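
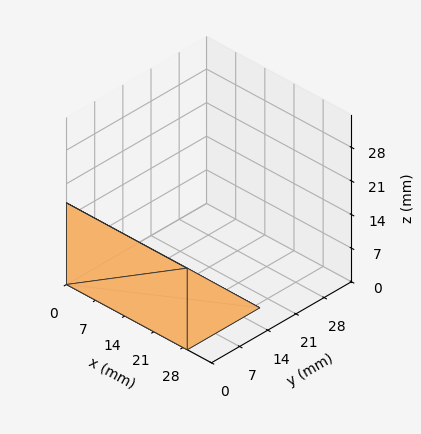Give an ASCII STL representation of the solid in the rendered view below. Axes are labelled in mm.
Reading the render: the shape is a wedge (ramp): 29 × 18 mm base, rising to 17 mm along the y=0 edge and sloping linearly to z=0 at y=18 (dimensions read to the nearest mm from the axis ticks). For the STL, each face is triangulated and given an outward normal.

solid part
  facet normal 0.0000 0.0000 -1.0000
    outer loop
      vertex 29.000 18.000 0.000
      vertex 29.000 0.000 0.000
      vertex 0.000 0.000 0.000
    endloop
  endfacet
  facet normal 0.0000 0.0000 -1.0000
    outer loop
      vertex 0.000 18.000 0.000
      vertex 29.000 18.000 0.000
      vertex 0.000 0.000 0.000
    endloop
  endfacet
  facet normal 0.0000 -1.0000 0.0000
    outer loop
      vertex 0.000 0.000 0.000
      vertex 29.000 0.000 0.000
      vertex 29.000 0.000 17.000
    endloop
  endfacet
  facet normal 0.0000 -1.0000 0.0000
    outer loop
      vertex 0.000 0.000 0.000
      vertex 29.000 0.000 17.000
      vertex 0.000 0.000 17.000
    endloop
  endfacet
  facet normal 0.0000 0.6866 0.7270
    outer loop
      vertex 0.000 0.000 17.000
      vertex 29.000 0.000 17.000
      vertex 29.000 18.000 0.000
    endloop
  endfacet
  facet normal 0.0000 0.6866 0.7270
    outer loop
      vertex 0.000 0.000 17.000
      vertex 29.000 18.000 0.000
      vertex 0.000 18.000 0.000
    endloop
  endfacet
  facet normal -1.0000 0.0000 0.0000
    outer loop
      vertex 0.000 0.000 17.000
      vertex 0.000 18.000 0.000
      vertex 0.000 0.000 0.000
    endloop
  endfacet
  facet normal 1.0000 0.0000 0.0000
    outer loop
      vertex 29.000 0.000 0.000
      vertex 29.000 18.000 0.000
      vertex 29.000 0.000 17.000
    endloop
  endfacet
endsolid part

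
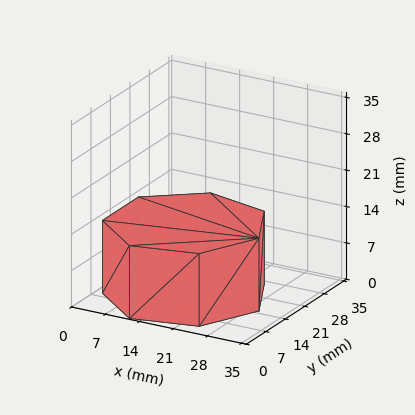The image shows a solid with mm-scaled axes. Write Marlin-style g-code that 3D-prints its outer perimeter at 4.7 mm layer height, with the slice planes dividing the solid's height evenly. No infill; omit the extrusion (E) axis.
Reading the render: the shape is a regular 7-sided prism (a cylinder approximated with 7 flat sides), circumscribed radius ≈ 15 mm, height ≈ 14 mm (dimensions read to the nearest mm from the axis ticks). For the g-code, the solid's height is divided into equal slices at the stated Δz and each level perimeter traced with G1 moves after a G0 lift.

; perimeter-only toolpath
G21 ; units = mm
G90 ; absolute positioning
G28 ; home
; layer 1
G0 Z4.7
G0 X30.0 Y15.0
G1 X24.4 Y26.7
G1 X11.7 Y29.6
G1 X1.5 Y21.5
G1 X1.5 Y8.5
G1 X11.7 Y0.4
G1 X24.4 Y3.3
G1 X30.0 Y15.0
; layer 2
G0 Z9.3
G0 X30.0 Y15.0
G1 X24.4 Y26.7
G1 X11.7 Y29.6
G1 X1.5 Y21.5
G1 X1.5 Y8.5
G1 X11.7 Y0.4
G1 X24.4 Y3.3
G1 X30.0 Y15.0
; layer 3
G0 Z14.0
G0 X30.0 Y15.0
G1 X24.4 Y26.7
G1 X11.7 Y29.6
G1 X1.5 Y21.5
G1 X1.5 Y8.5
G1 X11.7 Y0.4
G1 X24.4 Y3.3
G1 X30.0 Y15.0
M2 ; end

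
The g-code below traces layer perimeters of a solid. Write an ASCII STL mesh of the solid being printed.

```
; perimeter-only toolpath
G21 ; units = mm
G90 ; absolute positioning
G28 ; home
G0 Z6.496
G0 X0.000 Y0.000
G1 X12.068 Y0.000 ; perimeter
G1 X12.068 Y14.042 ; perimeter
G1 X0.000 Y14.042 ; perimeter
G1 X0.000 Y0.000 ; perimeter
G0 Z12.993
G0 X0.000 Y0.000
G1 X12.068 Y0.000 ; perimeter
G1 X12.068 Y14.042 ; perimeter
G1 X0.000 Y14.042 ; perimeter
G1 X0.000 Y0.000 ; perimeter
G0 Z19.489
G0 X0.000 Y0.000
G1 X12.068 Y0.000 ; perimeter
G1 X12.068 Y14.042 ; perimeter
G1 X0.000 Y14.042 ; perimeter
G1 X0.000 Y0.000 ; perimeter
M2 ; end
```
solid part
  facet normal 0.0000 0.0000 -1.0000
    outer loop
      vertex 12.068 14.042 0.000
      vertex 12.068 0.000 0.000
      vertex 0.000 0.000 0.000
    endloop
  endfacet
  facet normal 0.0000 0.0000 -1.0000
    outer loop
      vertex 0.000 14.042 0.000
      vertex 12.068 14.042 0.000
      vertex 0.000 0.000 0.000
    endloop
  endfacet
  facet normal 0.0000 0.0000 1.0000
    outer loop
      vertex 0.000 0.000 19.489
      vertex 12.068 0.000 19.489
      vertex 12.068 14.042 19.489
    endloop
  endfacet
  facet normal 0.0000 0.0000 1.0000
    outer loop
      vertex 0.000 0.000 19.489
      vertex 12.068 14.042 19.489
      vertex 0.000 14.042 19.489
    endloop
  endfacet
  facet normal 0.0000 -1.0000 0.0000
    outer loop
      vertex 0.000 0.000 0.000
      vertex 12.068 0.000 0.000
      vertex 12.068 0.000 19.489
    endloop
  endfacet
  facet normal 0.0000 -1.0000 0.0000
    outer loop
      vertex 0.000 0.000 0.000
      vertex 12.068 0.000 19.489
      vertex 0.000 0.000 19.489
    endloop
  endfacet
  facet normal 0.0000 1.0000 0.0000
    outer loop
      vertex 12.068 14.042 19.489
      vertex 12.068 14.042 0.000
      vertex 0.000 14.042 0.000
    endloop
  endfacet
  facet normal 0.0000 1.0000 0.0000
    outer loop
      vertex 0.000 14.042 19.489
      vertex 12.068 14.042 19.489
      vertex 0.000 14.042 0.000
    endloop
  endfacet
  facet normal -1.0000 0.0000 0.0000
    outer loop
      vertex 0.000 14.042 19.489
      vertex 0.000 14.042 0.000
      vertex 0.000 0.000 0.000
    endloop
  endfacet
  facet normal -1.0000 0.0000 0.0000
    outer loop
      vertex 0.000 0.000 19.489
      vertex 0.000 14.042 19.489
      vertex 0.000 0.000 0.000
    endloop
  endfacet
  facet normal 1.0000 0.0000 0.0000
    outer loop
      vertex 12.068 0.000 0.000
      vertex 12.068 14.042 0.000
      vertex 12.068 14.042 19.489
    endloop
  endfacet
  facet normal 1.0000 0.0000 0.0000
    outer loop
      vertex 12.068 0.000 0.000
      vertex 12.068 14.042 19.489
      vertex 12.068 0.000 19.489
    endloop
  endfacet
endsolid part

The G0 Z moves step by Δz≈6.496 mm. Every layer's G1 loop is the same polygon, so the solid is a straight extrusion of it from z=0 to z≈19.5. Closing with flat bottom and top caps and triangulating gives 12 facets — a rectangular box, roughly 12.1 × 14 mm footprint and 19.5 mm tall.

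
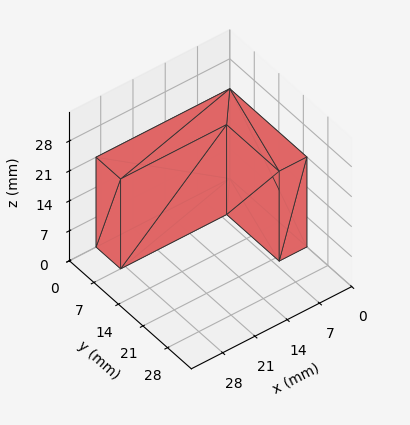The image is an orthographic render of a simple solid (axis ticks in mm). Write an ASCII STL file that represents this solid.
Reading the render: the shape is an L-shaped prism: outer 29 × 22 mm, arm thicknesses ≈ 7 mm (horizontal) and 6 mm (vertical), extruded 21 mm in z (dimensions read to the nearest mm from the axis ticks). For the STL, each face is triangulated and given an outward normal.

solid part
  facet normal 0.0000 0.0000 -1.0000
    outer loop
      vertex 29.0 7.0 0.0
      vertex 29.0 0.0 0.0
      vertex 0.0 0.0 0.0
    endloop
  endfacet
  facet normal 0.0000 0.0000 -1.0000
    outer loop
      vertex 6.0 7.0 0.0
      vertex 29.0 7.0 0.0
      vertex 0.0 0.0 0.0
    endloop
  endfacet
  facet normal 0.0000 0.0000 -1.0000
    outer loop
      vertex 6.0 22.0 0.0
      vertex 6.0 7.0 0.0
      vertex 0.0 0.0 0.0
    endloop
  endfacet
  facet normal 0.0000 0.0000 -1.0000
    outer loop
      vertex 0.0 22.0 0.0
      vertex 6.0 22.0 0.0
      vertex 0.0 0.0 0.0
    endloop
  endfacet
  facet normal 0.0000 0.0000 1.0000
    outer loop
      vertex 0.0 0.0 21.0
      vertex 29.0 0.0 21.0
      vertex 29.0 7.0 21.0
    endloop
  endfacet
  facet normal 0.0000 0.0000 1.0000
    outer loop
      vertex 0.0 0.0 21.0
      vertex 29.0 7.0 21.0
      vertex 6.0 7.0 21.0
    endloop
  endfacet
  facet normal 0.0000 0.0000 1.0000
    outer loop
      vertex 0.0 0.0 21.0
      vertex 6.0 7.0 21.0
      vertex 6.0 22.0 21.0
    endloop
  endfacet
  facet normal 0.0000 0.0000 1.0000
    outer loop
      vertex 0.0 0.0 21.0
      vertex 6.0 22.0 21.0
      vertex 0.0 22.0 21.0
    endloop
  endfacet
  facet normal 0.0000 -1.0000 0.0000
    outer loop
      vertex 0.0 0.0 0.0
      vertex 29.0 0.0 0.0
      vertex 29.0 0.0 21.0
    endloop
  endfacet
  facet normal 0.0000 -1.0000 0.0000
    outer loop
      vertex 0.0 0.0 0.0
      vertex 29.0 0.0 21.0
      vertex 0.0 0.0 21.0
    endloop
  endfacet
  facet normal 1.0000 0.0000 0.0000
    outer loop
      vertex 29.0 0.0 0.0
      vertex 29.0 7.0 0.0
      vertex 29.0 7.0 21.0
    endloop
  endfacet
  facet normal 1.0000 0.0000 0.0000
    outer loop
      vertex 29.0 0.0 0.0
      vertex 29.0 7.0 21.0
      vertex 29.0 0.0 21.0
    endloop
  endfacet
  facet normal 0.0000 1.0000 0.0000
    outer loop
      vertex 29.0 7.0 0.0
      vertex 6.0 7.0 0.0
      vertex 6.0 7.0 21.0
    endloop
  endfacet
  facet normal 0.0000 1.0000 0.0000
    outer loop
      vertex 29.0 7.0 0.0
      vertex 6.0 7.0 21.0
      vertex 29.0 7.0 21.0
    endloop
  endfacet
  facet normal 1.0000 0.0000 0.0000
    outer loop
      vertex 6.0 7.0 0.0
      vertex 6.0 22.0 0.0
      vertex 6.0 22.0 21.0
    endloop
  endfacet
  facet normal 1.0000 0.0000 0.0000
    outer loop
      vertex 6.0 7.0 0.0
      vertex 6.0 22.0 21.0
      vertex 6.0 7.0 21.0
    endloop
  endfacet
  facet normal 0.0000 1.0000 0.0000
    outer loop
      vertex 6.0 22.0 0.0
      vertex 0.0 22.0 0.0
      vertex 0.0 22.0 21.0
    endloop
  endfacet
  facet normal 0.0000 1.0000 0.0000
    outer loop
      vertex 6.0 22.0 0.0
      vertex 0.0 22.0 21.0
      vertex 6.0 22.0 21.0
    endloop
  endfacet
  facet normal -1.0000 0.0000 0.0000
    outer loop
      vertex 0.0 22.0 0.0
      vertex 0.0 0.0 0.0
      vertex 0.0 0.0 21.0
    endloop
  endfacet
  facet normal -1.0000 0.0000 0.0000
    outer loop
      vertex 0.0 22.0 0.0
      vertex 0.0 0.0 21.0
      vertex 0.0 22.0 21.0
    endloop
  endfacet
endsolid part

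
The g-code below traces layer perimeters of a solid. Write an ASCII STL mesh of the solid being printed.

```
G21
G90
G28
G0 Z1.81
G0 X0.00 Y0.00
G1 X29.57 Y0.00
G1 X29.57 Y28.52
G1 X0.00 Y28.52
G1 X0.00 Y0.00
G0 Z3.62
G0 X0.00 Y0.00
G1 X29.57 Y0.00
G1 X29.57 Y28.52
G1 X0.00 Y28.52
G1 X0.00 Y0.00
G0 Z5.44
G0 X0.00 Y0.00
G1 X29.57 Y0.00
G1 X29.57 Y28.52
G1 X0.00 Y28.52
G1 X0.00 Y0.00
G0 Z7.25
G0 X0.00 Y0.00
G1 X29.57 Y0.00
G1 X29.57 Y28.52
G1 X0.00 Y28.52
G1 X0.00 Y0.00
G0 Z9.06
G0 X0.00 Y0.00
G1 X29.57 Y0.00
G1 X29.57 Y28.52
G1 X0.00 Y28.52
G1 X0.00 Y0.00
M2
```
solid part
  facet normal 0.0000 0.0000 -1.0000
    outer loop
      vertex 29.57 28.52 0.00
      vertex 29.57 0.00 0.00
      vertex 0.00 0.00 0.00
    endloop
  endfacet
  facet normal 0.0000 0.0000 -1.0000
    outer loop
      vertex 0.00 28.52 0.00
      vertex 29.57 28.52 0.00
      vertex 0.00 0.00 0.00
    endloop
  endfacet
  facet normal 0.0000 0.0000 1.0000
    outer loop
      vertex 0.00 0.00 9.06
      vertex 29.57 0.00 9.06
      vertex 29.57 28.52 9.06
    endloop
  endfacet
  facet normal 0.0000 0.0000 1.0000
    outer loop
      vertex 0.00 0.00 9.06
      vertex 29.57 28.52 9.06
      vertex 0.00 28.52 9.06
    endloop
  endfacet
  facet normal 0.0000 -1.0000 0.0000
    outer loop
      vertex 0.00 0.00 0.00
      vertex 29.57 0.00 0.00
      vertex 29.57 0.00 9.06
    endloop
  endfacet
  facet normal 0.0000 -1.0000 0.0000
    outer loop
      vertex 0.00 0.00 0.00
      vertex 29.57 0.00 9.06
      vertex 0.00 0.00 9.06
    endloop
  endfacet
  facet normal 0.0000 1.0000 0.0000
    outer loop
      vertex 29.57 28.52 9.06
      vertex 29.57 28.52 0.00
      vertex 0.00 28.52 0.00
    endloop
  endfacet
  facet normal 0.0000 1.0000 0.0000
    outer loop
      vertex 0.00 28.52 9.06
      vertex 29.57 28.52 9.06
      vertex 0.00 28.52 0.00
    endloop
  endfacet
  facet normal -1.0000 0.0000 0.0000
    outer loop
      vertex 0.00 28.52 9.06
      vertex 0.00 28.52 0.00
      vertex 0.00 0.00 0.00
    endloop
  endfacet
  facet normal -1.0000 0.0000 0.0000
    outer loop
      vertex 0.00 0.00 9.06
      vertex 0.00 28.52 9.06
      vertex 0.00 0.00 0.00
    endloop
  endfacet
  facet normal 1.0000 0.0000 0.0000
    outer loop
      vertex 29.57 0.00 0.00
      vertex 29.57 28.52 0.00
      vertex 29.57 28.52 9.06
    endloop
  endfacet
  facet normal 1.0000 0.0000 0.0000
    outer loop
      vertex 29.57 0.00 0.00
      vertex 29.57 28.52 9.06
      vertex 29.57 0.00 9.06
    endloop
  endfacet
endsolid part

The G0 Z moves step by Δz≈1.81 mm. Every layer's G1 loop is the same polygon, so the solid is a straight extrusion of it from z=0 to z≈9.06. Closing with flat bottom and top caps and triangulating gives 12 facets — a rectangular box, roughly 29.6 × 28.5 mm footprint and 9.06 mm tall.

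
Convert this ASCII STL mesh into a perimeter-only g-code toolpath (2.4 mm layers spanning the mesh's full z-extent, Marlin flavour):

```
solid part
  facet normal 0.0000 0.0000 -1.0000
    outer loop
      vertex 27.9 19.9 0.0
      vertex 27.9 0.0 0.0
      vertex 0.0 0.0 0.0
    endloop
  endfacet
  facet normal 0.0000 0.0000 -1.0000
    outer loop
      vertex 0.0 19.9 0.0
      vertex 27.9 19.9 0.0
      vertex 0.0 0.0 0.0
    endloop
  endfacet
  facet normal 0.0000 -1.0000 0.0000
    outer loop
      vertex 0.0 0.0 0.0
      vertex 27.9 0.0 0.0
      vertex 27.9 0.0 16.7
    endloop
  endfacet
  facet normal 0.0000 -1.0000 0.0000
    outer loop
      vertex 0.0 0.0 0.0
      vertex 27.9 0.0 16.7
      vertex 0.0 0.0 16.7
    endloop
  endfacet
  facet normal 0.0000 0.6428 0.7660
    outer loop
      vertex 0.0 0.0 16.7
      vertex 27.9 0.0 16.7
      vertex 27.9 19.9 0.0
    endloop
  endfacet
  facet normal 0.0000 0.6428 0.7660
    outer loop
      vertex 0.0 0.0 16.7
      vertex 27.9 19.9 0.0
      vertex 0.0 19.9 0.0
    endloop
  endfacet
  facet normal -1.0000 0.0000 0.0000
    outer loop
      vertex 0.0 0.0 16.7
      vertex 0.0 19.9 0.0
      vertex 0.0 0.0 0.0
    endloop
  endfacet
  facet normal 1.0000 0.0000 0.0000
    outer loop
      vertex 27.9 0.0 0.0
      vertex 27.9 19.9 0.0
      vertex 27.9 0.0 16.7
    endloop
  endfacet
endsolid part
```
; perimeter-only toolpath
G21 ; units = mm
G90 ; absolute positioning
G28 ; home
; layer 1
G0 Z2.4
G0 X0.0 Y0.0
G1 X27.9 Y0.0
G1 X27.9 Y17.1
G1 X0.0 Y17.1
G1 X0.0 Y0.0
; layer 2
G0 Z4.8
G0 X0.0 Y0.0
G1 X27.9 Y0.0
G1 X27.9 Y14.2
G1 X0.0 Y14.2
G1 X0.0 Y0.0
; layer 3
G0 Z7.2
G0 X0.0 Y0.0
G1 X27.9 Y0.0
G1 X27.9 Y11.4
G1 X0.0 Y11.4
G1 X0.0 Y0.0
; layer 4
G0 Z9.5
G0 X0.0 Y0.0
G1 X27.9 Y0.0
G1 X27.9 Y8.5
G1 X0.0 Y8.5
G1 X0.0 Y0.0
; layer 5
G0 Z11.9
G0 X0.0 Y0.0
G1 X27.9 Y0.0
G1 X27.9 Y5.7
G1 X0.0 Y5.7
G1 X0.0 Y0.0
; layer 6
G0 Z14.3
G0 X0.0 Y0.0
G1 X27.9 Y0.0
G1 X27.9 Y2.8
G1 X0.0 Y2.8
G1 X0.0 Y0.0
M2 ; end

The solid is a wedge (ramp): 27.9 × 19.9 mm base, rising to 16.7 mm along the y=0 edge and sloping linearly to z=0 at y=19.9. Slicing at Δz = 2.4 mm — 7 equal slices spanning the solid's height, so layer i sits at z = i·h/7 — gives 6 non-empty perimeters. Each is a 4-segment closed polygon; G0 lifts to the layer z and rapids to the start vertex, then G1 traces the edges. The cross-section shrinks linearly with z (the slice at the apex is degenerate and omitted).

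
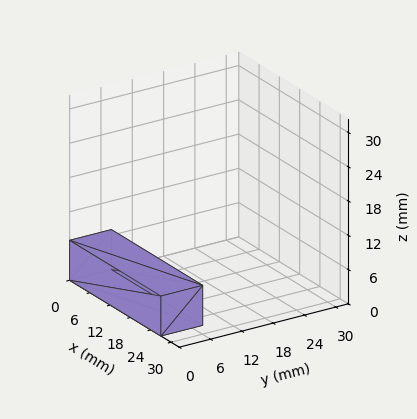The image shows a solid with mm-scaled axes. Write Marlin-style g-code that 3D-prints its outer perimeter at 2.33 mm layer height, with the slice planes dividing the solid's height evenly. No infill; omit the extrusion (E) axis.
Reading the render: the shape is a rectangular box, roughly 27 × 8 mm footprint and 7 mm tall (dimensions read to the nearest mm from the axis ticks). For the g-code, the solid's height is divided into equal slices at the stated Δz and each level perimeter traced with G1 moves after a G0 lift.

; perimeter-only toolpath
G21 ; units = mm
G90 ; absolute positioning
G28 ; home
; layer 1
G0 Z2.33
G0 X0.00 Y0.00
G1 X27.00 Y0.00
G1 X27.00 Y8.00
G1 X0.00 Y8.00
G1 X0.00 Y0.00
; layer 2
G0 Z4.67
G0 X0.00 Y0.00
G1 X27.00 Y0.00
G1 X27.00 Y8.00
G1 X0.00 Y8.00
G1 X0.00 Y0.00
; layer 3
G0 Z7.00
G0 X0.00 Y0.00
G1 X27.00 Y0.00
G1 X27.00 Y8.00
G1 X0.00 Y8.00
G1 X0.00 Y0.00
M2 ; end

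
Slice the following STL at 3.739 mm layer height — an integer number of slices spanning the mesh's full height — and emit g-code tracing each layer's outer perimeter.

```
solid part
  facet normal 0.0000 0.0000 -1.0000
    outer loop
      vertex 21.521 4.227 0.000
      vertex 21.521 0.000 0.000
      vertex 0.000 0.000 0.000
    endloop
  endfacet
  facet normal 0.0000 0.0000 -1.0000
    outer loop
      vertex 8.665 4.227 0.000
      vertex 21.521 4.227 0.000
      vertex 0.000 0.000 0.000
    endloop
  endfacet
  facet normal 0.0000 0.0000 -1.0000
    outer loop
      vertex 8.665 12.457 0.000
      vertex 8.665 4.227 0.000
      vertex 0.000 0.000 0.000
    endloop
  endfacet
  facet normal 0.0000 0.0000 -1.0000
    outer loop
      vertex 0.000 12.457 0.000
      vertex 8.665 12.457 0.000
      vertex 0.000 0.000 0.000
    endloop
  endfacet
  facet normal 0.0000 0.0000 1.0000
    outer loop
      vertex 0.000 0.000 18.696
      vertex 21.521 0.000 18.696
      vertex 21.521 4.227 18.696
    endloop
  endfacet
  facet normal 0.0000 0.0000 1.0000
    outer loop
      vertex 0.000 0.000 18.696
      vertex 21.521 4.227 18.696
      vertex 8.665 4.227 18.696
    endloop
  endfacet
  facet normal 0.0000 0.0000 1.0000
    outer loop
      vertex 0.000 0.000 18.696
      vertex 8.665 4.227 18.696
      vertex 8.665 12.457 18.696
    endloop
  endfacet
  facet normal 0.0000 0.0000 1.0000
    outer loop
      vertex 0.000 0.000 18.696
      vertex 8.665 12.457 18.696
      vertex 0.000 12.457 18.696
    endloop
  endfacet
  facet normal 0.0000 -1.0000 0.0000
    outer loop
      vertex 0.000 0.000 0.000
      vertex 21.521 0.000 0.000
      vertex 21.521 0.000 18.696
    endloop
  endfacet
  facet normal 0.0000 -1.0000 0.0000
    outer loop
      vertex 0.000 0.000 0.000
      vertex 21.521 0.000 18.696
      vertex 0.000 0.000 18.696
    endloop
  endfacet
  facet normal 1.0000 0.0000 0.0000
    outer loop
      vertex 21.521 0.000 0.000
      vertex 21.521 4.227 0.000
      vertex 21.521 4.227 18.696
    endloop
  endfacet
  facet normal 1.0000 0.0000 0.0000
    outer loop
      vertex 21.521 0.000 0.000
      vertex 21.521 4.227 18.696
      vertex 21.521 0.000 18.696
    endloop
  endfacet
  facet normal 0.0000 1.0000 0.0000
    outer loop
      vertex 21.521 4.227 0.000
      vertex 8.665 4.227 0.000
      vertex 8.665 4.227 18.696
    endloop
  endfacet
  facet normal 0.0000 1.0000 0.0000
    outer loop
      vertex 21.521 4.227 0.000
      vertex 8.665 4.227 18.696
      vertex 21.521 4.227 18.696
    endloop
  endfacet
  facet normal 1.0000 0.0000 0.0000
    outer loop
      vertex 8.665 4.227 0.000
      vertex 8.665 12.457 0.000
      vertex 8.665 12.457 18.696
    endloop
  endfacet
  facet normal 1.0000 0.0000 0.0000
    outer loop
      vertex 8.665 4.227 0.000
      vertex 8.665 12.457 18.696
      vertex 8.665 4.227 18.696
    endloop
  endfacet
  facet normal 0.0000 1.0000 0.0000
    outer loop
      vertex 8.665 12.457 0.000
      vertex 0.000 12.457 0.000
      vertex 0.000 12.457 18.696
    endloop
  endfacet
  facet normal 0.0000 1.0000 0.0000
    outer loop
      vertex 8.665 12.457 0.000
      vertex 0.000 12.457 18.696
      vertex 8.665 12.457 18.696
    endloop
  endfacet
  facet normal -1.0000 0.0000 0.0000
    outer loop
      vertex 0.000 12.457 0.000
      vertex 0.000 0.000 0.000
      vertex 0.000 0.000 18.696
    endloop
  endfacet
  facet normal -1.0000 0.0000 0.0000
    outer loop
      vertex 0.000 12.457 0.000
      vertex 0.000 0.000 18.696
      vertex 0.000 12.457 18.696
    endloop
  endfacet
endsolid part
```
; perimeter-only toolpath
G21 ; units = mm
G90 ; absolute positioning
G28 ; home
; layer 1
G0 Z3.739
G0 X0.000 Y0.000
G1 X21.521 Y0.000
G1 X21.521 Y4.227
G1 X8.665 Y4.227
G1 X8.665 Y12.457
G1 X0.000 Y12.457
G1 X0.000 Y0.000
; layer 2
G0 Z7.478
G0 X0.000 Y0.000
G1 X21.521 Y0.000
G1 X21.521 Y4.227
G1 X8.665 Y4.227
G1 X8.665 Y12.457
G1 X0.000 Y12.457
G1 X0.000 Y0.000
; layer 3
G0 Z11.218
G0 X0.000 Y0.000
G1 X21.521 Y0.000
G1 X21.521 Y4.227
G1 X8.665 Y4.227
G1 X8.665 Y12.457
G1 X0.000 Y12.457
G1 X0.000 Y0.000
; layer 4
G0 Z14.957
G0 X0.000 Y0.000
G1 X21.521 Y0.000
G1 X21.521 Y4.227
G1 X8.665 Y4.227
G1 X8.665 Y12.457
G1 X0.000 Y12.457
G1 X0.000 Y0.000
; layer 5
G0 Z18.696
G0 X0.000 Y0.000
G1 X21.521 Y0.000
G1 X21.521 Y4.227
G1 X8.665 Y4.227
G1 X8.665 Y12.457
G1 X0.000 Y12.457
G1 X0.000 Y0.000
M2 ; end

The solid is an L-shaped prism: outer 21.5 × 12.5 mm, arm thicknesses ≈ 4.23 mm (horizontal) and 8.66 mm (vertical), extruded 18.7 mm in z. Slicing at Δz = 3.739 mm — 5 equal slices spanning the solid's height, so layer i sits at z = i·h/5 — gives 5 non-empty perimeters. Each is a 6-segment closed polygon; G0 lifts to the layer z and rapids to the start vertex, then G1 traces the edges.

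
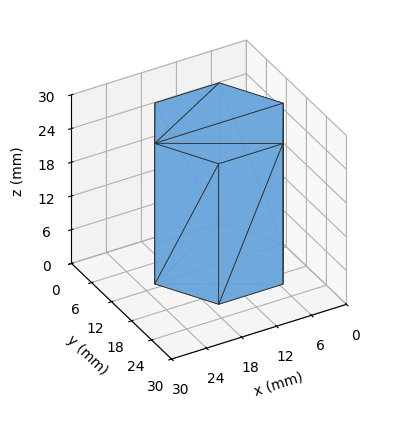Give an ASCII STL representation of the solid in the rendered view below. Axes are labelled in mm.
Reading the render: the shape is a regular 6-sided prism (a cylinder approximated with 6 flat sides), circumscribed radius ≈ 11 mm, height ≈ 25 mm (dimensions read to the nearest mm from the axis ticks). For the STL, each face is triangulated and given an outward normal.

solid part
  facet normal 0.0000 0.0000 -1.0000
    outer loop
      vertex 5.50 20.53 0.00
      vertex 16.50 20.53 0.00
      vertex 22.00 11.00 0.00
    endloop
  endfacet
  facet normal 0.0000 0.0000 -1.0000
    outer loop
      vertex 0.00 11.00 0.00
      vertex 5.50 20.53 0.00
      vertex 22.00 11.00 0.00
    endloop
  endfacet
  facet normal 0.0000 0.0000 -1.0000
    outer loop
      vertex 5.50 1.47 0.00
      vertex 0.00 11.00 0.00
      vertex 22.00 11.00 0.00
    endloop
  endfacet
  facet normal 0.0000 0.0000 -1.0000
    outer loop
      vertex 16.50 1.47 0.00
      vertex 5.50 1.47 0.00
      vertex 22.00 11.00 0.00
    endloop
  endfacet
  facet normal 0.0000 0.0000 1.0000
    outer loop
      vertex 22.00 11.00 25.00
      vertex 16.50 20.53 25.00
      vertex 5.50 20.53 25.00
    endloop
  endfacet
  facet normal 0.0000 0.0000 1.0000
    outer loop
      vertex 22.00 11.00 25.00
      vertex 5.50 20.53 25.00
      vertex 0.00 11.00 25.00
    endloop
  endfacet
  facet normal 0.0000 0.0000 1.0000
    outer loop
      vertex 22.00 11.00 25.00
      vertex 0.00 11.00 25.00
      vertex 5.50 1.47 25.00
    endloop
  endfacet
  facet normal 0.0000 0.0000 1.0000
    outer loop
      vertex 22.00 11.00 25.00
      vertex 5.50 1.47 25.00
      vertex 16.50 1.47 25.00
    endloop
  endfacet
  facet normal 0.8661 0.4999 0.0000
    outer loop
      vertex 22.00 11.00 0.00
      vertex 16.50 20.53 0.00
      vertex 16.50 20.53 25.00
    endloop
  endfacet
  facet normal 0.8661 0.4999 0.0000
    outer loop
      vertex 22.00 11.00 0.00
      vertex 16.50 20.53 25.00
      vertex 22.00 11.00 25.00
    endloop
  endfacet
  facet normal 0.0000 1.0000 0.0000
    outer loop
      vertex 16.50 20.53 0.00
      vertex 5.50 20.53 0.00
      vertex 5.50 20.53 25.00
    endloop
  endfacet
  facet normal 0.0000 1.0000 0.0000
    outer loop
      vertex 16.50 20.53 0.00
      vertex 5.50 20.53 25.00
      vertex 16.50 20.53 25.00
    endloop
  endfacet
  facet normal -0.8661 0.4999 0.0000
    outer loop
      vertex 5.50 20.53 0.00
      vertex 0.00 11.00 0.00
      vertex 0.00 11.00 25.00
    endloop
  endfacet
  facet normal -0.8661 0.4999 0.0000
    outer loop
      vertex 5.50 20.53 0.00
      vertex 0.00 11.00 25.00
      vertex 5.50 20.53 25.00
    endloop
  endfacet
  facet normal -0.8661 -0.4999 0.0000
    outer loop
      vertex 0.00 11.00 0.00
      vertex 5.50 1.47 0.00
      vertex 5.50 1.47 25.00
    endloop
  endfacet
  facet normal -0.8661 -0.4999 0.0000
    outer loop
      vertex 0.00 11.00 0.00
      vertex 5.50 1.47 25.00
      vertex 0.00 11.00 25.00
    endloop
  endfacet
  facet normal 0.0000 -1.0000 0.0000
    outer loop
      vertex 5.50 1.47 0.00
      vertex 16.50 1.47 0.00
      vertex 16.50 1.47 25.00
    endloop
  endfacet
  facet normal 0.0000 -1.0000 0.0000
    outer loop
      vertex 5.50 1.47 0.00
      vertex 16.50 1.47 25.00
      vertex 5.50 1.47 25.00
    endloop
  endfacet
  facet normal 0.8661 -0.4999 0.0000
    outer loop
      vertex 16.50 1.47 0.00
      vertex 22.00 11.00 0.00
      vertex 22.00 11.00 25.00
    endloop
  endfacet
  facet normal 0.8661 -0.4999 0.0000
    outer loop
      vertex 16.50 1.47 0.00
      vertex 22.00 11.00 25.00
      vertex 16.50 1.47 25.00
    endloop
  endfacet
endsolid part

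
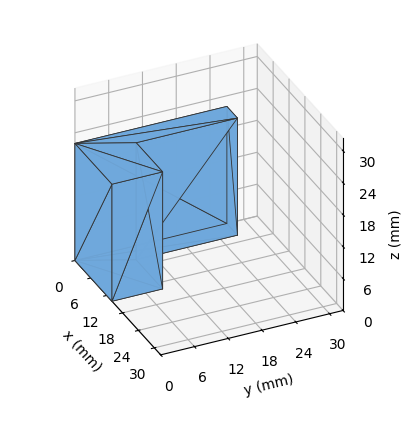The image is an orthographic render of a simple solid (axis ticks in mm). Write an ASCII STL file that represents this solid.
Reading the render: the shape is an L-shaped prism: outer 14 × 27 mm, arm thicknesses ≈ 9 mm (horizontal) and 4 mm (vertical), extruded 22 mm in z (dimensions read to the nearest mm from the axis ticks). For the STL, each face is triangulated and given an outward normal.

solid part
  facet normal 0.0000 0.0000 -1.0000
    outer loop
      vertex 14.0 9.0 0.0
      vertex 14.0 0.0 0.0
      vertex 0.0 0.0 0.0
    endloop
  endfacet
  facet normal 0.0000 0.0000 -1.0000
    outer loop
      vertex 4.0 9.0 0.0
      vertex 14.0 9.0 0.0
      vertex 0.0 0.0 0.0
    endloop
  endfacet
  facet normal 0.0000 0.0000 -1.0000
    outer loop
      vertex 4.0 27.0 0.0
      vertex 4.0 9.0 0.0
      vertex 0.0 0.0 0.0
    endloop
  endfacet
  facet normal 0.0000 0.0000 -1.0000
    outer loop
      vertex 0.0 27.0 0.0
      vertex 4.0 27.0 0.0
      vertex 0.0 0.0 0.0
    endloop
  endfacet
  facet normal 0.0000 0.0000 1.0000
    outer loop
      vertex 0.0 0.0 22.0
      vertex 14.0 0.0 22.0
      vertex 14.0 9.0 22.0
    endloop
  endfacet
  facet normal 0.0000 0.0000 1.0000
    outer loop
      vertex 0.0 0.0 22.0
      vertex 14.0 9.0 22.0
      vertex 4.0 9.0 22.0
    endloop
  endfacet
  facet normal 0.0000 0.0000 1.0000
    outer loop
      vertex 0.0 0.0 22.0
      vertex 4.0 9.0 22.0
      vertex 4.0 27.0 22.0
    endloop
  endfacet
  facet normal 0.0000 0.0000 1.0000
    outer loop
      vertex 0.0 0.0 22.0
      vertex 4.0 27.0 22.0
      vertex 0.0 27.0 22.0
    endloop
  endfacet
  facet normal 0.0000 -1.0000 0.0000
    outer loop
      vertex 0.0 0.0 0.0
      vertex 14.0 0.0 0.0
      vertex 14.0 0.0 22.0
    endloop
  endfacet
  facet normal 0.0000 -1.0000 0.0000
    outer loop
      vertex 0.0 0.0 0.0
      vertex 14.0 0.0 22.0
      vertex 0.0 0.0 22.0
    endloop
  endfacet
  facet normal 1.0000 0.0000 0.0000
    outer loop
      vertex 14.0 0.0 0.0
      vertex 14.0 9.0 0.0
      vertex 14.0 9.0 22.0
    endloop
  endfacet
  facet normal 1.0000 0.0000 0.0000
    outer loop
      vertex 14.0 0.0 0.0
      vertex 14.0 9.0 22.0
      vertex 14.0 0.0 22.0
    endloop
  endfacet
  facet normal 0.0000 1.0000 0.0000
    outer loop
      vertex 14.0 9.0 0.0
      vertex 4.0 9.0 0.0
      vertex 4.0 9.0 22.0
    endloop
  endfacet
  facet normal 0.0000 1.0000 0.0000
    outer loop
      vertex 14.0 9.0 0.0
      vertex 4.0 9.0 22.0
      vertex 14.0 9.0 22.0
    endloop
  endfacet
  facet normal 1.0000 0.0000 0.0000
    outer loop
      vertex 4.0 9.0 0.0
      vertex 4.0 27.0 0.0
      vertex 4.0 27.0 22.0
    endloop
  endfacet
  facet normal 1.0000 0.0000 0.0000
    outer loop
      vertex 4.0 9.0 0.0
      vertex 4.0 27.0 22.0
      vertex 4.0 9.0 22.0
    endloop
  endfacet
  facet normal 0.0000 1.0000 0.0000
    outer loop
      vertex 4.0 27.0 0.0
      vertex 0.0 27.0 0.0
      vertex 0.0 27.0 22.0
    endloop
  endfacet
  facet normal 0.0000 1.0000 0.0000
    outer loop
      vertex 4.0 27.0 0.0
      vertex 0.0 27.0 22.0
      vertex 4.0 27.0 22.0
    endloop
  endfacet
  facet normal -1.0000 0.0000 0.0000
    outer loop
      vertex 0.0 27.0 0.0
      vertex 0.0 0.0 0.0
      vertex 0.0 0.0 22.0
    endloop
  endfacet
  facet normal -1.0000 0.0000 0.0000
    outer loop
      vertex 0.0 27.0 0.0
      vertex 0.0 0.0 22.0
      vertex 0.0 27.0 22.0
    endloop
  endfacet
endsolid part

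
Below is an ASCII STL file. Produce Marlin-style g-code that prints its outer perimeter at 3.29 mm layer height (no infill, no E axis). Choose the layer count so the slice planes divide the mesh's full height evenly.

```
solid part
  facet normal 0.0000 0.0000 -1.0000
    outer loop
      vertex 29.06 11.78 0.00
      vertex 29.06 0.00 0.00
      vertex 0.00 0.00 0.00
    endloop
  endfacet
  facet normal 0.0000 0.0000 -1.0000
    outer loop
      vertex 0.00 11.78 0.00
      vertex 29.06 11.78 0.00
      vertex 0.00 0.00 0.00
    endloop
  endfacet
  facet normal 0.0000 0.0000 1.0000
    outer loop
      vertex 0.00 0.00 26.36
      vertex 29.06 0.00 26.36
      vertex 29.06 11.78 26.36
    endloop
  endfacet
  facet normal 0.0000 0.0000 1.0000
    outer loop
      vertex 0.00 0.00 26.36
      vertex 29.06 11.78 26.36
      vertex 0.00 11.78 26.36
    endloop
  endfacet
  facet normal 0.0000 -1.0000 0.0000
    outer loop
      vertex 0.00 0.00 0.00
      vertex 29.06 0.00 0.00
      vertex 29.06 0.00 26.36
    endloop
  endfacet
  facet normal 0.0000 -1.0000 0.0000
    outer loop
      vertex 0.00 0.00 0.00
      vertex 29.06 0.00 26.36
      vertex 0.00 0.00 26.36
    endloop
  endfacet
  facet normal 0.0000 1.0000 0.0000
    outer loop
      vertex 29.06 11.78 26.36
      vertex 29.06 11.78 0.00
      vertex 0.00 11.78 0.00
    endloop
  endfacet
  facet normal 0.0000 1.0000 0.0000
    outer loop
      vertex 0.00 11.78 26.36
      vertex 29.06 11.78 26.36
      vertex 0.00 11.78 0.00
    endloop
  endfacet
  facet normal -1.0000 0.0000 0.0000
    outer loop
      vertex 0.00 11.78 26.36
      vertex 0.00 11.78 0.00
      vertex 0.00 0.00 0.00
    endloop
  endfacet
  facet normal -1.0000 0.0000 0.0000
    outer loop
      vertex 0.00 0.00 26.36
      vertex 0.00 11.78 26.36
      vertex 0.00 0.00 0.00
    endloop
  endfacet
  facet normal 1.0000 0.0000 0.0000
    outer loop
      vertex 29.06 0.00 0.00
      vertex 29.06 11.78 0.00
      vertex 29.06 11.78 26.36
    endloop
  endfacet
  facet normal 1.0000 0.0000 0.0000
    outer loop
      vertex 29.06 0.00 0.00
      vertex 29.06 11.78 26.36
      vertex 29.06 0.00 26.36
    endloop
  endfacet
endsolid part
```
; perimeter-only toolpath
G21 ; units = mm
G90 ; absolute positioning
G28 ; home
; layer 1
G0 Z3.29
G0 X0.00 Y0.00
G1 X29.06 Y0.00
G1 X29.06 Y11.78
G1 X0.00 Y11.78
G1 X0.00 Y0.00
; layer 2
G0 Z6.59
G0 X0.00 Y0.00
G1 X29.06 Y0.00
G1 X29.06 Y11.78
G1 X0.00 Y11.78
G1 X0.00 Y0.00
; layer 3
G0 Z9.88
G0 X0.00 Y0.00
G1 X29.06 Y0.00
G1 X29.06 Y11.78
G1 X0.00 Y11.78
G1 X0.00 Y0.00
; layer 4
G0 Z13.18
G0 X0.00 Y0.00
G1 X29.06 Y0.00
G1 X29.06 Y11.78
G1 X0.00 Y11.78
G1 X0.00 Y0.00
; layer 5
G0 Z16.48
G0 X0.00 Y0.00
G1 X29.06 Y0.00
G1 X29.06 Y11.78
G1 X0.00 Y11.78
G1 X0.00 Y0.00
; layer 6
G0 Z19.77
G0 X0.00 Y0.00
G1 X29.06 Y0.00
G1 X29.06 Y11.78
G1 X0.00 Y11.78
G1 X0.00 Y0.00
; layer 7
G0 Z23.06
G0 X0.00 Y0.00
G1 X29.06 Y0.00
G1 X29.06 Y11.78
G1 X0.00 Y11.78
G1 X0.00 Y0.00
; layer 8
G0 Z26.36
G0 X0.00 Y0.00
G1 X29.06 Y0.00
G1 X29.06 Y11.78
G1 X0.00 Y11.78
G1 X0.00 Y0.00
M2 ; end

The solid is a rectangular box, roughly 29.1 × 11.8 mm footprint and 26.4 mm tall. Slicing at Δz = 3.29 mm — 8 equal slices spanning the solid's height, so layer i sits at z = i·h/8 — gives 8 non-empty perimeters. Each is a 4-segment closed polygon; G0 lifts to the layer z and rapids to the start vertex, then G1 traces the edges.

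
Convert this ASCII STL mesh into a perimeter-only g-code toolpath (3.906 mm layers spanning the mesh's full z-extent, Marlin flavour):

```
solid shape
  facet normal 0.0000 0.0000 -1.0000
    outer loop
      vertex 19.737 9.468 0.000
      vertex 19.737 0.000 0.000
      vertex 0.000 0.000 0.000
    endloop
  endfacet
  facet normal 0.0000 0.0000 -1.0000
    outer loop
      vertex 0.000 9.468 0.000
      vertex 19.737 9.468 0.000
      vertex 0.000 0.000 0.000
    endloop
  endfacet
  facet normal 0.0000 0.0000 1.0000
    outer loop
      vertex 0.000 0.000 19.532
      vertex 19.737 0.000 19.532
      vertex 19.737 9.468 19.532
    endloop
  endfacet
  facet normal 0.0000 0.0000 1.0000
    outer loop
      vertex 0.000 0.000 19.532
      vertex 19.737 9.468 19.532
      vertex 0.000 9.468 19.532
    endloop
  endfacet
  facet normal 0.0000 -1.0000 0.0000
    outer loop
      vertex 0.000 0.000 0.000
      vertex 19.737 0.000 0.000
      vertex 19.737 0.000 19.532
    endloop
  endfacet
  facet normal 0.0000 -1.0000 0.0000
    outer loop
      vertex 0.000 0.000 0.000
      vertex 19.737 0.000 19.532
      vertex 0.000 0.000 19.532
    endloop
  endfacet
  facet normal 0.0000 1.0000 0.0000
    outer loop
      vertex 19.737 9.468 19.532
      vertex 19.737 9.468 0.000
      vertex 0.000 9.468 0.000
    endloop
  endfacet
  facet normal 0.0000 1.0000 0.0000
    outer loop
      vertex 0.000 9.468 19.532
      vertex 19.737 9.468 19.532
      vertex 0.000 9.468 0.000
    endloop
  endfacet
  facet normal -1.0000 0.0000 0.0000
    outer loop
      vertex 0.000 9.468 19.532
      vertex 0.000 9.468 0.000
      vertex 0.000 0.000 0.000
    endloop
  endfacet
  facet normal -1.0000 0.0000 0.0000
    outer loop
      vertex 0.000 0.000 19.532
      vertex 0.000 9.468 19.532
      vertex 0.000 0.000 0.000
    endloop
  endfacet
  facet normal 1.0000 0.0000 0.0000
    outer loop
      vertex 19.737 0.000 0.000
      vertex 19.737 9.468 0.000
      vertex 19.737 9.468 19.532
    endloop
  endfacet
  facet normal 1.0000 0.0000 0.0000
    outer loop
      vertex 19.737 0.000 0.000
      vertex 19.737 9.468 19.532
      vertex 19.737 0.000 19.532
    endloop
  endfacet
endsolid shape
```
; perimeter-only toolpath
G21 ; units = mm
G90 ; absolute positioning
G28 ; home
; layer 1
G0 Z3.906
G0 X0.000 Y0.000
G1 X19.737 Y0.000
G1 X19.737 Y9.468
G1 X0.000 Y9.468
G1 X0.000 Y0.000
; layer 2
G0 Z7.813
G0 X0.000 Y0.000
G1 X19.737 Y0.000
G1 X19.737 Y9.468
G1 X0.000 Y9.468
G1 X0.000 Y0.000
; layer 3
G0 Z11.719
G0 X0.000 Y0.000
G1 X19.737 Y0.000
G1 X19.737 Y9.468
G1 X0.000 Y9.468
G1 X0.000 Y0.000
; layer 4
G0 Z15.626
G0 X0.000 Y0.000
G1 X19.737 Y0.000
G1 X19.737 Y9.468
G1 X0.000 Y9.468
G1 X0.000 Y0.000
; layer 5
G0 Z19.532
G0 X0.000 Y0.000
G1 X19.737 Y0.000
G1 X19.737 Y9.468
G1 X0.000 Y9.468
G1 X0.000 Y0.000
M2 ; end

The solid is a rectangular box, roughly 19.7 × 9.47 mm footprint and 19.5 mm tall. Slicing at Δz = 3.906 mm — 5 equal slices spanning the solid's height, so layer i sits at z = i·h/5 — gives 5 non-empty perimeters. Each is a 4-segment closed polygon; G0 lifts to the layer z and rapids to the start vertex, then G1 traces the edges.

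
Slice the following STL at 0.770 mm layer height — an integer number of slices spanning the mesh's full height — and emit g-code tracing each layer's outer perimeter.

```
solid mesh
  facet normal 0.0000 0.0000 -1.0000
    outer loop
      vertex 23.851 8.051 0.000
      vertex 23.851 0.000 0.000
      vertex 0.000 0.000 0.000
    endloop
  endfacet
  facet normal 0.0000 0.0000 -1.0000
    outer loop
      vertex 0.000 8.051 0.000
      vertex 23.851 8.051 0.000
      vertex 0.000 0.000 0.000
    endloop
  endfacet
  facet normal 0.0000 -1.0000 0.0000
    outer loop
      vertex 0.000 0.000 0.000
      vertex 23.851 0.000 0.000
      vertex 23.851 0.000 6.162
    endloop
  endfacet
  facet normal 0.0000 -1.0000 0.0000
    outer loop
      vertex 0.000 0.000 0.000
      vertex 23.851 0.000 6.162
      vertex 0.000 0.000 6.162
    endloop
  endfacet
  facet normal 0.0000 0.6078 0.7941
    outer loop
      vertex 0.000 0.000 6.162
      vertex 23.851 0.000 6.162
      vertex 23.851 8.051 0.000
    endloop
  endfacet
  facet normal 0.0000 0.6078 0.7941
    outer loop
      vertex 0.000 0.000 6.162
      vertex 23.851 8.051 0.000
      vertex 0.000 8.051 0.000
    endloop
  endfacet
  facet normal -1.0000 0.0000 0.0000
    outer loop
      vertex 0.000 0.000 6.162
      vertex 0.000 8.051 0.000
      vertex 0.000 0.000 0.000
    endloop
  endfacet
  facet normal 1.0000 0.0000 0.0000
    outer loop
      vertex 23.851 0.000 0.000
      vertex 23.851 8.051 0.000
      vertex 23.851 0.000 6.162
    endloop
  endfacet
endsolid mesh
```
; perimeter-only toolpath
G21 ; units = mm
G90 ; absolute positioning
G28 ; home
; layer 1
G0 Z0.770
G0 X0.000 Y0.000
G1 X23.851 Y0.000
G1 X23.851 Y7.045
G1 X0.000 Y7.045
G1 X0.000 Y0.000
; layer 2
G0 Z1.540
G0 X0.000 Y0.000
G1 X23.851 Y0.000
G1 X23.851 Y6.038
G1 X0.000 Y6.038
G1 X0.000 Y0.000
; layer 3
G0 Z2.311
G0 X0.000 Y0.000
G1 X23.851 Y0.000
G1 X23.851 Y5.032
G1 X0.000 Y5.032
G1 X0.000 Y0.000
; layer 4
G0 Z3.081
G0 X0.000 Y0.000
G1 X23.851 Y0.000
G1 X23.851 Y4.026
G1 X0.000 Y4.026
G1 X0.000 Y0.000
; layer 5
G0 Z3.851
G0 X0.000 Y0.000
G1 X23.851 Y0.000
G1 X23.851 Y3.019
G1 X0.000 Y3.019
G1 X0.000 Y0.000
; layer 6
G0 Z4.622
G0 X0.000 Y0.000
G1 X23.851 Y0.000
G1 X23.851 Y2.013
G1 X0.000 Y2.013
G1 X0.000 Y0.000
; layer 7
G0 Z5.392
G0 X0.000 Y0.000
G1 X23.851 Y0.000
G1 X23.851 Y1.006
G1 X0.000 Y1.006
G1 X0.000 Y0.000
M2 ; end

The solid is a wedge (ramp): 23.9 × 8.05 mm base, rising to 6.16 mm along the y=0 edge and sloping linearly to z=0 at y=8.05. Slicing at Δz = 0.770 mm — 8 equal slices spanning the solid's height, so layer i sits at z = i·h/8 — gives 7 non-empty perimeters. Each is a 4-segment closed polygon; G0 lifts to the layer z and rapids to the start vertex, then G1 traces the edges. The cross-section shrinks linearly with z (the slice at the apex is degenerate and omitted).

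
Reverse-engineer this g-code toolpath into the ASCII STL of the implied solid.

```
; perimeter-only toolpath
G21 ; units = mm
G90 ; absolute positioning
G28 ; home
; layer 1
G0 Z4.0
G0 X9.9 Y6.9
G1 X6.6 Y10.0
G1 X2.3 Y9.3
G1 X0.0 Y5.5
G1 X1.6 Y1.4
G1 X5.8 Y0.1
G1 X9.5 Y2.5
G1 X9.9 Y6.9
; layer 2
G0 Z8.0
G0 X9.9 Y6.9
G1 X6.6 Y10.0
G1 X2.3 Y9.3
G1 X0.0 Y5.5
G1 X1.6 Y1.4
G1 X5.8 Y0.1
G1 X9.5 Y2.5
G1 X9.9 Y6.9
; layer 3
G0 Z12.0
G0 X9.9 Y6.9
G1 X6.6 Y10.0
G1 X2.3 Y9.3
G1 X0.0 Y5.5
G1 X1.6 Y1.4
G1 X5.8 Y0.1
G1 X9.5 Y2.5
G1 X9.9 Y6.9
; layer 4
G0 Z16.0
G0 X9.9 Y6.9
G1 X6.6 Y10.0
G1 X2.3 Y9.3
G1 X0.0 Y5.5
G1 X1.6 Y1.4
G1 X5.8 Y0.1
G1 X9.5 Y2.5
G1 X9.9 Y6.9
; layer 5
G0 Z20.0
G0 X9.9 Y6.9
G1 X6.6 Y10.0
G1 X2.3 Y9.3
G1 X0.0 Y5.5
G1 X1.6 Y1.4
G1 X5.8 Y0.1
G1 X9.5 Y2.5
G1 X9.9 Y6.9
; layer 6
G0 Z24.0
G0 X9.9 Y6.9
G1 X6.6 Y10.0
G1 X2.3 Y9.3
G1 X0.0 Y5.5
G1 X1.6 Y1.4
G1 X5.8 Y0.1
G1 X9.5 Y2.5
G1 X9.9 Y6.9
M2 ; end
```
solid part
  facet normal 0.0000 0.0000 -1.0000
    outer loop
      vertex 2.3 9.3 0.0
      vertex 6.6 10.0 0.0
      vertex 9.9 6.9 0.0
    endloop
  endfacet
  facet normal 0.0000 0.0000 -1.0000
    outer loop
      vertex 0.0 5.5 0.0
      vertex 2.3 9.3 0.0
      vertex 9.9 6.9 0.0
    endloop
  endfacet
  facet normal 0.0000 0.0000 -1.0000
    outer loop
      vertex 1.6 1.4 0.0
      vertex 0.0 5.5 0.0
      vertex 9.9 6.9 0.0
    endloop
  endfacet
  facet normal 0.0000 0.0000 -1.0000
    outer loop
      vertex 5.8 0.1 0.0
      vertex 1.6 1.4 0.0
      vertex 9.9 6.9 0.0
    endloop
  endfacet
  facet normal 0.0000 0.0000 -1.0000
    outer loop
      vertex 9.5 2.5 0.0
      vertex 5.8 0.1 0.0
      vertex 9.9 6.9 0.0
    endloop
  endfacet
  facet normal 0.0000 0.0000 1.0000
    outer loop
      vertex 9.9 6.9 24.0
      vertex 6.6 10.0 24.0
      vertex 2.3 9.3 24.0
    endloop
  endfacet
  facet normal 0.0000 0.0000 1.0000
    outer loop
      vertex 9.9 6.9 24.0
      vertex 2.3 9.3 24.0
      vertex 0.0 5.5 24.0
    endloop
  endfacet
  facet normal 0.0000 0.0000 1.0000
    outer loop
      vertex 9.9 6.9 24.0
      vertex 0.0 5.5 24.0
      vertex 1.6 1.4 24.0
    endloop
  endfacet
  facet normal 0.0000 0.0000 1.0000
    outer loop
      vertex 9.9 6.9 24.0
      vertex 1.6 1.4 24.0
      vertex 5.8 0.1 24.0
    endloop
  endfacet
  facet normal 0.0000 0.0000 1.0000
    outer loop
      vertex 9.9 6.9 24.0
      vertex 5.8 0.1 24.0
      vertex 9.5 2.5 24.0
    endloop
  endfacet
  facet normal 0.6847 0.7288 0.0000
    outer loop
      vertex 9.9 6.9 0.0
      vertex 6.6 10.0 0.0
      vertex 6.6 10.0 24.0
    endloop
  endfacet
  facet normal 0.6847 0.7288 0.0000
    outer loop
      vertex 9.9 6.9 0.0
      vertex 6.6 10.0 24.0
      vertex 9.9 6.9 24.0
    endloop
  endfacet
  facet normal -0.1607 0.9870 0.0000
    outer loop
      vertex 6.6 10.0 0.0
      vertex 2.3 9.3 0.0
      vertex 2.3 9.3 24.0
    endloop
  endfacet
  facet normal -0.1607 0.9870 0.0000
    outer loop
      vertex 6.6 10.0 0.0
      vertex 2.3 9.3 24.0
      vertex 6.6 10.0 24.0
    endloop
  endfacet
  facet normal -0.8555 0.5178 0.0000
    outer loop
      vertex 2.3 9.3 0.0
      vertex 0.0 5.5 0.0
      vertex 0.0 5.5 24.0
    endloop
  endfacet
  facet normal -0.8555 0.5178 0.0000
    outer loop
      vertex 2.3 9.3 0.0
      vertex 0.0 5.5 24.0
      vertex 2.3 9.3 24.0
    endloop
  endfacet
  facet normal -0.9316 -0.3635 0.0000
    outer loop
      vertex 0.0 5.5 0.0
      vertex 1.6 1.4 0.0
      vertex 1.6 1.4 24.0
    endloop
  endfacet
  facet normal -0.9316 -0.3635 0.0000
    outer loop
      vertex 0.0 5.5 0.0
      vertex 1.6 1.4 24.0
      vertex 0.0 5.5 24.0
    endloop
  endfacet
  facet normal -0.2957 -0.9553 0.0000
    outer loop
      vertex 1.6 1.4 0.0
      vertex 5.8 0.1 0.0
      vertex 5.8 0.1 24.0
    endloop
  endfacet
  facet normal -0.2957 -0.9553 0.0000
    outer loop
      vertex 1.6 1.4 0.0
      vertex 5.8 0.1 24.0
      vertex 1.6 1.4 24.0
    endloop
  endfacet
  facet normal 0.5442 -0.8390 0.0000
    outer loop
      vertex 5.8 0.1 0.0
      vertex 9.5 2.5 0.0
      vertex 9.5 2.5 24.0
    endloop
  endfacet
  facet normal 0.5442 -0.8390 0.0000
    outer loop
      vertex 5.8 0.1 0.0
      vertex 9.5 2.5 24.0
      vertex 5.8 0.1 24.0
    endloop
  endfacet
  facet normal 0.9959 -0.0905 0.0000
    outer loop
      vertex 9.5 2.5 0.0
      vertex 9.9 6.9 0.0
      vertex 9.9 6.9 24.0
    endloop
  endfacet
  facet normal 0.9959 -0.0905 0.0000
    outer loop
      vertex 9.5 2.5 0.0
      vertex 9.9 6.9 24.0
      vertex 9.5 2.5 24.0
    endloop
  endfacet
endsolid part

The G0 Z moves step by Δz≈4.0 mm. Every layer's G1 loop is the same polygon, so the solid is a straight extrusion of it from z=0 to z≈24. Closing with flat bottom and top caps and triangulating gives 24 facets — a regular 7-sided prism (a cylinder approximated with 7 flat sides), circumscribed radius ≈ 5.1 mm, height ≈ 24 mm.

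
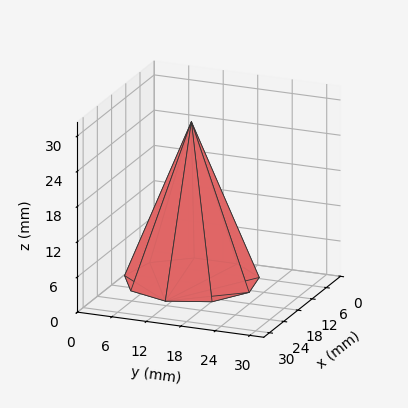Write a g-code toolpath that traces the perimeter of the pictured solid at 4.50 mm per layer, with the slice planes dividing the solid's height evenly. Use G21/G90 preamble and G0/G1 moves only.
Reading the render: the shape is a regular 9-sided pyramid, base circumscribed radius ≈ 11 mm, apex at z ≈ 27 mm (dimensions read to the nearest mm from the axis ticks). For the g-code, the solid's height is divided into equal slices at the stated Δz and each level perimeter traced with G1 moves after a G0 lift.

; perimeter-only toolpath
G21 ; units = mm
G90 ; absolute positioning
G28 ; home
; layer 1
G0 Z4.50
G0 X20.17 Y11.00
G1 X18.02 Y16.89
G1 X12.59 Y20.02
G1 X6.42 Y18.94
G1 X2.38 Y14.13
G1 X2.38 Y7.87
G1 X6.42 Y3.06
G1 X12.59 Y1.97
G1 X18.02 Y5.11
G1 X20.17 Y11.00
; layer 2
G0 Z9.00
G0 X18.33 Y11.00
G1 X16.62 Y15.71
G1 X12.27 Y18.22
G1 X7.33 Y17.35
G1 X4.11 Y13.51
G1 X4.11 Y8.49
G1 X7.33 Y4.65
G1 X12.27 Y3.78
G1 X16.62 Y6.29
G1 X18.33 Y11.00
; layer 3
G0 Z13.50
G0 X16.50 Y11.00
G1 X15.21 Y14.54
G1 X11.96 Y16.41
G1 X8.25 Y15.77
G1 X5.83 Y12.88
G1 X5.83 Y9.12
G1 X8.25 Y6.24
G1 X11.96 Y5.58
G1 X15.21 Y7.46
G1 X16.50 Y11.00
; layer 4
G0 Z18.00
G0 X14.67 Y11.00
G1 X13.81 Y13.36
G1 X11.64 Y14.61
G1 X9.17 Y14.18
G1 X7.55 Y12.25
G1 X7.55 Y9.75
G1 X9.17 Y7.82
G1 X11.64 Y7.39
G1 X13.81 Y8.64
G1 X14.67 Y11.00
; layer 5
G0 Z22.50
G0 X12.83 Y11.00
G1 X12.41 Y12.18
G1 X11.32 Y12.80
G1 X10.08 Y12.59
G1 X9.28 Y11.63
G1 X9.28 Y10.37
G1 X10.08 Y9.41
G1 X11.32 Y9.20
G1 X12.41 Y9.82
G1 X12.83 Y11.00
M2 ; end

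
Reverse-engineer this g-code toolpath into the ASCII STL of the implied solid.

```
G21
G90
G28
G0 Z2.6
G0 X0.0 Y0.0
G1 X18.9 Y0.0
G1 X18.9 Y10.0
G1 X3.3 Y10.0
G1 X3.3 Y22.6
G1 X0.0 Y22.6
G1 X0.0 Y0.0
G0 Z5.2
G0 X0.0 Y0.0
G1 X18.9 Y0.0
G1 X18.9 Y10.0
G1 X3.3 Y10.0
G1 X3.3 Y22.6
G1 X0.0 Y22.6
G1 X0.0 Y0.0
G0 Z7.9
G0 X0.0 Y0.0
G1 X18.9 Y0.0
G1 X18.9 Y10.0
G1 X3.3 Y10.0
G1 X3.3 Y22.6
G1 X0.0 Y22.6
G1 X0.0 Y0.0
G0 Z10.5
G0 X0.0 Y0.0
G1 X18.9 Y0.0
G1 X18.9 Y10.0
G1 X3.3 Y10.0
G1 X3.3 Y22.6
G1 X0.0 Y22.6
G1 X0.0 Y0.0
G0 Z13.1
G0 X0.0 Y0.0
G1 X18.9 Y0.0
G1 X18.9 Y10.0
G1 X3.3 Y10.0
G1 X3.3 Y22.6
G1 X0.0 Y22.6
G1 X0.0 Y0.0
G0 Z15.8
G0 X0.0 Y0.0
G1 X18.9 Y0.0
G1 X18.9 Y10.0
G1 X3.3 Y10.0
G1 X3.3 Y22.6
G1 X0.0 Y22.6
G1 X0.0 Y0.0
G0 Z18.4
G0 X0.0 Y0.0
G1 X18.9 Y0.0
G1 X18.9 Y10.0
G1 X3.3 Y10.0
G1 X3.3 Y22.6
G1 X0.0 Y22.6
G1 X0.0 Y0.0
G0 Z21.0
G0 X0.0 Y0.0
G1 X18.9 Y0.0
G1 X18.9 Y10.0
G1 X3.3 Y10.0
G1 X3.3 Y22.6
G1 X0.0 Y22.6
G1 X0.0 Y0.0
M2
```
solid part
  facet normal 0.0000 0.0000 -1.0000
    outer loop
      vertex 18.9 10.0 0.0
      vertex 18.9 0.0 0.0
      vertex 0.0 0.0 0.0
    endloop
  endfacet
  facet normal 0.0000 0.0000 -1.0000
    outer loop
      vertex 3.3 10.0 0.0
      vertex 18.9 10.0 0.0
      vertex 0.0 0.0 0.0
    endloop
  endfacet
  facet normal 0.0000 0.0000 -1.0000
    outer loop
      vertex 3.3 22.6 0.0
      vertex 3.3 10.0 0.0
      vertex 0.0 0.0 0.0
    endloop
  endfacet
  facet normal 0.0000 0.0000 -1.0000
    outer loop
      vertex 0.0 22.6 0.0
      vertex 3.3 22.6 0.0
      vertex 0.0 0.0 0.0
    endloop
  endfacet
  facet normal 0.0000 0.0000 1.0000
    outer loop
      vertex 0.0 0.0 21.0
      vertex 18.9 0.0 21.0
      vertex 18.9 10.0 21.0
    endloop
  endfacet
  facet normal 0.0000 0.0000 1.0000
    outer loop
      vertex 0.0 0.0 21.0
      vertex 18.9 10.0 21.0
      vertex 3.3 10.0 21.0
    endloop
  endfacet
  facet normal 0.0000 0.0000 1.0000
    outer loop
      vertex 0.0 0.0 21.0
      vertex 3.3 10.0 21.0
      vertex 3.3 22.6 21.0
    endloop
  endfacet
  facet normal 0.0000 0.0000 1.0000
    outer loop
      vertex 0.0 0.0 21.0
      vertex 3.3 22.6 21.0
      vertex 0.0 22.6 21.0
    endloop
  endfacet
  facet normal 0.0000 -1.0000 0.0000
    outer loop
      vertex 0.0 0.0 0.0
      vertex 18.9 0.0 0.0
      vertex 18.9 0.0 21.0
    endloop
  endfacet
  facet normal 0.0000 -1.0000 0.0000
    outer loop
      vertex 0.0 0.0 0.0
      vertex 18.9 0.0 21.0
      vertex 0.0 0.0 21.0
    endloop
  endfacet
  facet normal 1.0000 0.0000 0.0000
    outer loop
      vertex 18.9 0.0 0.0
      vertex 18.9 10.0 0.0
      vertex 18.9 10.0 21.0
    endloop
  endfacet
  facet normal 1.0000 0.0000 0.0000
    outer loop
      vertex 18.9 0.0 0.0
      vertex 18.9 10.0 21.0
      vertex 18.9 0.0 21.0
    endloop
  endfacet
  facet normal 0.0000 1.0000 0.0000
    outer loop
      vertex 18.9 10.0 0.0
      vertex 3.3 10.0 0.0
      vertex 3.3 10.0 21.0
    endloop
  endfacet
  facet normal 0.0000 1.0000 0.0000
    outer loop
      vertex 18.9 10.0 0.0
      vertex 3.3 10.0 21.0
      vertex 18.9 10.0 21.0
    endloop
  endfacet
  facet normal 1.0000 0.0000 0.0000
    outer loop
      vertex 3.3 10.0 0.0
      vertex 3.3 22.6 0.0
      vertex 3.3 22.6 21.0
    endloop
  endfacet
  facet normal 1.0000 0.0000 0.0000
    outer loop
      vertex 3.3 10.0 0.0
      vertex 3.3 22.6 21.0
      vertex 3.3 10.0 21.0
    endloop
  endfacet
  facet normal 0.0000 1.0000 0.0000
    outer loop
      vertex 3.3 22.6 0.0
      vertex 0.0 22.6 0.0
      vertex 0.0 22.6 21.0
    endloop
  endfacet
  facet normal 0.0000 1.0000 0.0000
    outer loop
      vertex 3.3 22.6 0.0
      vertex 0.0 22.6 21.0
      vertex 3.3 22.6 21.0
    endloop
  endfacet
  facet normal -1.0000 0.0000 0.0000
    outer loop
      vertex 0.0 22.6 0.0
      vertex 0.0 0.0 0.0
      vertex 0.0 0.0 21.0
    endloop
  endfacet
  facet normal -1.0000 0.0000 0.0000
    outer loop
      vertex 0.0 22.6 0.0
      vertex 0.0 0.0 21.0
      vertex 0.0 22.6 21.0
    endloop
  endfacet
endsolid part

The G0 Z moves step by Δz≈2.6 mm. Every layer's G1 loop is the same polygon, so the solid is a straight extrusion of it from z=0 to z≈21. Closing with flat bottom and top caps and triangulating gives 20 facets — an L-shaped prism: outer 18.9 × 22.6 mm, arm thicknesses ≈ 10 mm (horizontal) and 3.3 mm (vertical), extruded 21 mm in z.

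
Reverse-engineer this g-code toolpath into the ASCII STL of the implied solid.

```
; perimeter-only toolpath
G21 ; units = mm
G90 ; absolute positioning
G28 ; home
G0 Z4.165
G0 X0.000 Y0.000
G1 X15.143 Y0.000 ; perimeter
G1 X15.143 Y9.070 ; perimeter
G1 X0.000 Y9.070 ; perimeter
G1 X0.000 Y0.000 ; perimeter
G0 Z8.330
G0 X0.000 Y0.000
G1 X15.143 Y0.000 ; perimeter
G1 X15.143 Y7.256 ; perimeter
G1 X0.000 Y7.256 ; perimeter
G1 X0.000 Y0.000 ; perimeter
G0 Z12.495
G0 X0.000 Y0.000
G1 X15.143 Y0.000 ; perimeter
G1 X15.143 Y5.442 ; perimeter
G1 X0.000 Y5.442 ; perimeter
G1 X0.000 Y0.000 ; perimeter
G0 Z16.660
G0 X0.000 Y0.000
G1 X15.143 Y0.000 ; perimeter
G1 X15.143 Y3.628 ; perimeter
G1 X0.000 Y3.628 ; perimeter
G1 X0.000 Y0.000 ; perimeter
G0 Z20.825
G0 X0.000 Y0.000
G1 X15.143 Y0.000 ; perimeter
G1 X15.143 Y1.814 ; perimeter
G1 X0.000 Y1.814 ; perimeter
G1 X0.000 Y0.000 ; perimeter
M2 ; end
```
solid part
  facet normal 0.0000 0.0000 -1.0000
    outer loop
      vertex 15.143 10.884 0.000
      vertex 15.143 0.000 0.000
      vertex 0.000 0.000 0.000
    endloop
  endfacet
  facet normal 0.0000 0.0000 -1.0000
    outer loop
      vertex 0.000 10.884 0.000
      vertex 15.143 10.884 0.000
      vertex 0.000 0.000 0.000
    endloop
  endfacet
  facet normal 0.0000 -1.0000 0.0000
    outer loop
      vertex 0.000 0.000 0.000
      vertex 15.143 0.000 0.000
      vertex 15.143 0.000 24.990
    endloop
  endfacet
  facet normal 0.0000 -1.0000 0.0000
    outer loop
      vertex 0.000 0.000 0.000
      vertex 15.143 0.000 24.990
      vertex 0.000 0.000 24.990
    endloop
  endfacet
  facet normal 0.0000 0.9168 0.3993
    outer loop
      vertex 0.000 0.000 24.990
      vertex 15.143 0.000 24.990
      vertex 15.143 10.884 0.000
    endloop
  endfacet
  facet normal 0.0000 0.9168 0.3993
    outer loop
      vertex 0.000 0.000 24.990
      vertex 15.143 10.884 0.000
      vertex 0.000 10.884 0.000
    endloop
  endfacet
  facet normal -1.0000 0.0000 0.0000
    outer loop
      vertex 0.000 0.000 24.990
      vertex 0.000 10.884 0.000
      vertex 0.000 0.000 0.000
    endloop
  endfacet
  facet normal 1.0000 0.0000 0.0000
    outer loop
      vertex 15.143 0.000 0.000
      vertex 15.143 10.884 0.000
      vertex 15.143 0.000 24.990
    endloop
  endfacet
endsolid part

The G0 Z moves step by Δz≈4.165 mm. The G1 loops shrink linearly with z, so the solid tapers from its base footprint up to z≈25. Closing with a flat bottom cap and the tapered top and triangulating gives 8 facets — a wedge (ramp): 15.1 × 10.9 mm base, rising to 25 mm along the y=0 edge and sloping linearly to z=0 at y=10.9.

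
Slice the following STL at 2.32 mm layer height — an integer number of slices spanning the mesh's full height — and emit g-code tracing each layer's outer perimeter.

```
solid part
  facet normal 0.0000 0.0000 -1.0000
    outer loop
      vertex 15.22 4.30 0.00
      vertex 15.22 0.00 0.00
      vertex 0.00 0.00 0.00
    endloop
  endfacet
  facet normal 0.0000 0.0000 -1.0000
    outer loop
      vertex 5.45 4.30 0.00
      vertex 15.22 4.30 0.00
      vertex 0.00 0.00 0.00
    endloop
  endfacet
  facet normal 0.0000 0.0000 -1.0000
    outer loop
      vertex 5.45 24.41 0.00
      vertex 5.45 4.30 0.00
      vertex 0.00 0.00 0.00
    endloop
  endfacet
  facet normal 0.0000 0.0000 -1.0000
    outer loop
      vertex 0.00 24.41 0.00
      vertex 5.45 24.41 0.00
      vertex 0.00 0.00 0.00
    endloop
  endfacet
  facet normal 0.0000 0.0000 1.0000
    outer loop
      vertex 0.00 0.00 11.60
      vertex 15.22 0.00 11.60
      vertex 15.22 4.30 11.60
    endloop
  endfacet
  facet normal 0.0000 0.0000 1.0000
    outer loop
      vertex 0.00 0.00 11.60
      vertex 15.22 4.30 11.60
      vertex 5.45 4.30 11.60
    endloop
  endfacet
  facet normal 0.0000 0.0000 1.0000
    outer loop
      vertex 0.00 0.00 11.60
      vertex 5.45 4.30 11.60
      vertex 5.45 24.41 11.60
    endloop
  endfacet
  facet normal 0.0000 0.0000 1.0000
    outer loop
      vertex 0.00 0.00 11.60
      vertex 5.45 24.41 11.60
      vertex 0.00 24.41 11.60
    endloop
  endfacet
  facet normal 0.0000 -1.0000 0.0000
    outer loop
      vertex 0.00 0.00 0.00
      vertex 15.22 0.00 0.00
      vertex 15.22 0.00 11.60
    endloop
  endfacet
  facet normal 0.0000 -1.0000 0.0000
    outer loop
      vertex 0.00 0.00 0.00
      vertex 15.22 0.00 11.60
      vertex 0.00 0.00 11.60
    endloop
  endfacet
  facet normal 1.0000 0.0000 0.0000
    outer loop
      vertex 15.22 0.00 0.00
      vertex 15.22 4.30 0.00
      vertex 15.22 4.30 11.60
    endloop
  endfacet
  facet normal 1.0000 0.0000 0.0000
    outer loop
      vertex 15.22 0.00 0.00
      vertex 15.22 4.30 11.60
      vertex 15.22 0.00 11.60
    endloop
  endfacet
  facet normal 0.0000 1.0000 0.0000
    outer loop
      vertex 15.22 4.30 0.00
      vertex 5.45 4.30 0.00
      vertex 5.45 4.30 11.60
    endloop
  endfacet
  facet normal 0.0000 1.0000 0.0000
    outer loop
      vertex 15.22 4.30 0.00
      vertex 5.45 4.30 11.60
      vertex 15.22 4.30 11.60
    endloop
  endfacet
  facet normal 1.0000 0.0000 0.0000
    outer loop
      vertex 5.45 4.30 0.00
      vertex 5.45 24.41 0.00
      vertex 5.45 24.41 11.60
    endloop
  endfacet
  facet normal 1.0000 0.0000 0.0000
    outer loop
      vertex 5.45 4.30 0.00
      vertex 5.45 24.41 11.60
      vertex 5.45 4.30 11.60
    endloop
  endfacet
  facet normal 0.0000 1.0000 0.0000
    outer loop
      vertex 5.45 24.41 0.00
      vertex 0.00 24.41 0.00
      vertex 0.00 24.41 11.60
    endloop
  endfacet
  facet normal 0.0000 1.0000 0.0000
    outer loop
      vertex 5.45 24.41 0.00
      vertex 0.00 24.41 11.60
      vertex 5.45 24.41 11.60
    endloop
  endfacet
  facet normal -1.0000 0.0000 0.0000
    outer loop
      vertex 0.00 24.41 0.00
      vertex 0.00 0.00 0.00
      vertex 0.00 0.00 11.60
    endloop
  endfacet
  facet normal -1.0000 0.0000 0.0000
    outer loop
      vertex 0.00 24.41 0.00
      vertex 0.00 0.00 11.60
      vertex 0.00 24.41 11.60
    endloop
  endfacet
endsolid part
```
; perimeter-only toolpath
G21 ; units = mm
G90 ; absolute positioning
G28 ; home
; layer 1
G0 Z2.32
G0 X0.00 Y0.00
G1 X15.22 Y0.00
G1 X15.22 Y4.30
G1 X5.45 Y4.30
G1 X5.45 Y24.41
G1 X0.00 Y24.41
G1 X0.00 Y0.00
; layer 2
G0 Z4.64
G0 X0.00 Y0.00
G1 X15.22 Y0.00
G1 X15.22 Y4.30
G1 X5.45 Y4.30
G1 X5.45 Y24.41
G1 X0.00 Y24.41
G1 X0.00 Y0.00
; layer 3
G0 Z6.96
G0 X0.00 Y0.00
G1 X15.22 Y0.00
G1 X15.22 Y4.30
G1 X5.45 Y4.30
G1 X5.45 Y24.41
G1 X0.00 Y24.41
G1 X0.00 Y0.00
; layer 4
G0 Z9.28
G0 X0.00 Y0.00
G1 X15.22 Y0.00
G1 X15.22 Y4.30
G1 X5.45 Y4.30
G1 X5.45 Y24.41
G1 X0.00 Y24.41
G1 X0.00 Y0.00
; layer 5
G0 Z11.60
G0 X0.00 Y0.00
G1 X15.22 Y0.00
G1 X15.22 Y4.30
G1 X5.45 Y4.30
G1 X5.45 Y24.41
G1 X0.00 Y24.41
G1 X0.00 Y0.00
M2 ; end

The solid is an L-shaped prism: outer 15.2 × 24.4 mm, arm thicknesses ≈ 4.3 mm (horizontal) and 5.45 mm (vertical), extruded 11.6 mm in z. Slicing at Δz = 2.32 mm — 5 equal slices spanning the solid's height, so layer i sits at z = i·h/5 — gives 5 non-empty perimeters. Each is a 6-segment closed polygon; G0 lifts to the layer z and rapids to the start vertex, then G1 traces the edges.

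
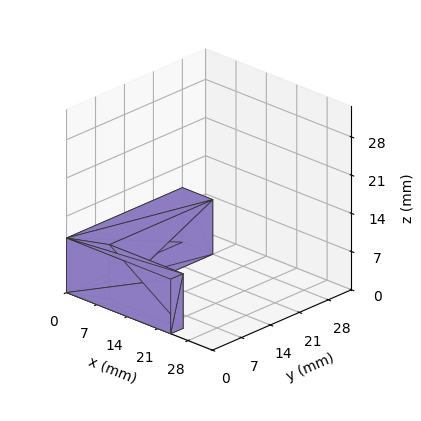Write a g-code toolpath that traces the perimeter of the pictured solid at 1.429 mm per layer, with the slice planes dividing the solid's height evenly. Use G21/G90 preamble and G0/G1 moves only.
Reading the render: the shape is an L-shaped prism: outer 24 × 28 mm, arm thicknesses ≈ 3 mm (horizontal) and 7 mm (vertical), extruded 10 mm in z (dimensions read to the nearest mm from the axis ticks). For the g-code, the solid's height is divided into equal slices at the stated Δz and each level perimeter traced with G1 moves after a G0 lift.

; perimeter-only toolpath
G21 ; units = mm
G90 ; absolute positioning
G28 ; home
; layer 1
G0 Z1.429
G0 X0.000 Y0.000
G1 X24.000 Y0.000
G1 X24.000 Y3.000
G1 X7.000 Y3.000
G1 X7.000 Y28.000
G1 X0.000 Y28.000
G1 X0.000 Y0.000
; layer 2
G0 Z2.857
G0 X0.000 Y0.000
G1 X24.000 Y0.000
G1 X24.000 Y3.000
G1 X7.000 Y3.000
G1 X7.000 Y28.000
G1 X0.000 Y28.000
G1 X0.000 Y0.000
; layer 3
G0 Z4.286
G0 X0.000 Y0.000
G1 X24.000 Y0.000
G1 X24.000 Y3.000
G1 X7.000 Y3.000
G1 X7.000 Y28.000
G1 X0.000 Y28.000
G1 X0.000 Y0.000
; layer 4
G0 Z5.714
G0 X0.000 Y0.000
G1 X24.000 Y0.000
G1 X24.000 Y3.000
G1 X7.000 Y3.000
G1 X7.000 Y28.000
G1 X0.000 Y28.000
G1 X0.000 Y0.000
; layer 5
G0 Z7.143
G0 X0.000 Y0.000
G1 X24.000 Y0.000
G1 X24.000 Y3.000
G1 X7.000 Y3.000
G1 X7.000 Y28.000
G1 X0.000 Y28.000
G1 X0.000 Y0.000
; layer 6
G0 Z8.571
G0 X0.000 Y0.000
G1 X24.000 Y0.000
G1 X24.000 Y3.000
G1 X7.000 Y3.000
G1 X7.000 Y28.000
G1 X0.000 Y28.000
G1 X0.000 Y0.000
; layer 7
G0 Z10.000
G0 X0.000 Y0.000
G1 X24.000 Y0.000
G1 X24.000 Y3.000
G1 X7.000 Y3.000
G1 X7.000 Y28.000
G1 X0.000 Y28.000
G1 X0.000 Y0.000
M2 ; end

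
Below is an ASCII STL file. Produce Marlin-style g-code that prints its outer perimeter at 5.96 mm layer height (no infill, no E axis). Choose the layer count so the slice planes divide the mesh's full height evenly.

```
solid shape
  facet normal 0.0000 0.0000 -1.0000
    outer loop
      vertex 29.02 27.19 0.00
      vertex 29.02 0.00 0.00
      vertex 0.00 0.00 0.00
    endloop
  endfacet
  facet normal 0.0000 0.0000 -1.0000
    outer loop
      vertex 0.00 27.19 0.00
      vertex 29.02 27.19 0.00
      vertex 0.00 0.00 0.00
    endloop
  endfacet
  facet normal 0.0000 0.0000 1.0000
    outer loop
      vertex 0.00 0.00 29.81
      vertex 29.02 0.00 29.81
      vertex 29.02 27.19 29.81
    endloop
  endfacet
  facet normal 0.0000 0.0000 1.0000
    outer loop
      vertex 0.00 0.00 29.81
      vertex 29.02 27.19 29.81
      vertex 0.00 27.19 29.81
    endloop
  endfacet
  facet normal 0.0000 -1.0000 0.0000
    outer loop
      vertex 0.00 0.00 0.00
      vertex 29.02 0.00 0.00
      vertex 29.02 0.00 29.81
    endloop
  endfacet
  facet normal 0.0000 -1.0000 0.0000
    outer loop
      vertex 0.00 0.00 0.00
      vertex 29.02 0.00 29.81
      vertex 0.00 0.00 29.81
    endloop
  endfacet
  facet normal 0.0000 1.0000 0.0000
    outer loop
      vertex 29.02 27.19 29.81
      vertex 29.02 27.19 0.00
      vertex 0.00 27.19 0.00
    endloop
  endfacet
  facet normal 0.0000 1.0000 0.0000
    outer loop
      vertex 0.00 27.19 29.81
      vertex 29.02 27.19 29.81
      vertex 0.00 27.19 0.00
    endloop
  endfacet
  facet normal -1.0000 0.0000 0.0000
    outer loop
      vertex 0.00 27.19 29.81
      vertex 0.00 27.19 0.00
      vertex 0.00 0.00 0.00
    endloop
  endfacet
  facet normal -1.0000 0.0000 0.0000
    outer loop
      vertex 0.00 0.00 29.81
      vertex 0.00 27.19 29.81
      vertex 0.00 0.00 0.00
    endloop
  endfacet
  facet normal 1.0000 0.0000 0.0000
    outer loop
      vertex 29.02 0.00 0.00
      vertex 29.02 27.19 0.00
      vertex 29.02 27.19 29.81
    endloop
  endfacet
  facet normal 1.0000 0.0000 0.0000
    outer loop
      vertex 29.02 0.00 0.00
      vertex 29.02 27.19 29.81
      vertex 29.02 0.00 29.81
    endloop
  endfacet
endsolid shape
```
; perimeter-only toolpath
G21 ; units = mm
G90 ; absolute positioning
G28 ; home
; layer 1
G0 Z5.96
G0 X0.00 Y0.00
G1 X29.02 Y0.00
G1 X29.02 Y27.19
G1 X0.00 Y27.19
G1 X0.00 Y0.00
; layer 2
G0 Z11.92
G0 X0.00 Y0.00
G1 X29.02 Y0.00
G1 X29.02 Y27.19
G1 X0.00 Y27.19
G1 X0.00 Y0.00
; layer 3
G0 Z17.89
G0 X0.00 Y0.00
G1 X29.02 Y0.00
G1 X29.02 Y27.19
G1 X0.00 Y27.19
G1 X0.00 Y0.00
; layer 4
G0 Z23.85
G0 X0.00 Y0.00
G1 X29.02 Y0.00
G1 X29.02 Y27.19
G1 X0.00 Y27.19
G1 X0.00 Y0.00
; layer 5
G0 Z29.81
G0 X0.00 Y0.00
G1 X29.02 Y0.00
G1 X29.02 Y27.19
G1 X0.00 Y27.19
G1 X0.00 Y0.00
M2 ; end

The solid is a rectangular box, roughly 29 × 27.2 mm footprint and 29.8 mm tall. Slicing at Δz = 5.96 mm — 5 equal slices spanning the solid's height, so layer i sits at z = i·h/5 — gives 5 non-empty perimeters. Each is a 4-segment closed polygon; G0 lifts to the layer z and rapids to the start vertex, then G1 traces the edges.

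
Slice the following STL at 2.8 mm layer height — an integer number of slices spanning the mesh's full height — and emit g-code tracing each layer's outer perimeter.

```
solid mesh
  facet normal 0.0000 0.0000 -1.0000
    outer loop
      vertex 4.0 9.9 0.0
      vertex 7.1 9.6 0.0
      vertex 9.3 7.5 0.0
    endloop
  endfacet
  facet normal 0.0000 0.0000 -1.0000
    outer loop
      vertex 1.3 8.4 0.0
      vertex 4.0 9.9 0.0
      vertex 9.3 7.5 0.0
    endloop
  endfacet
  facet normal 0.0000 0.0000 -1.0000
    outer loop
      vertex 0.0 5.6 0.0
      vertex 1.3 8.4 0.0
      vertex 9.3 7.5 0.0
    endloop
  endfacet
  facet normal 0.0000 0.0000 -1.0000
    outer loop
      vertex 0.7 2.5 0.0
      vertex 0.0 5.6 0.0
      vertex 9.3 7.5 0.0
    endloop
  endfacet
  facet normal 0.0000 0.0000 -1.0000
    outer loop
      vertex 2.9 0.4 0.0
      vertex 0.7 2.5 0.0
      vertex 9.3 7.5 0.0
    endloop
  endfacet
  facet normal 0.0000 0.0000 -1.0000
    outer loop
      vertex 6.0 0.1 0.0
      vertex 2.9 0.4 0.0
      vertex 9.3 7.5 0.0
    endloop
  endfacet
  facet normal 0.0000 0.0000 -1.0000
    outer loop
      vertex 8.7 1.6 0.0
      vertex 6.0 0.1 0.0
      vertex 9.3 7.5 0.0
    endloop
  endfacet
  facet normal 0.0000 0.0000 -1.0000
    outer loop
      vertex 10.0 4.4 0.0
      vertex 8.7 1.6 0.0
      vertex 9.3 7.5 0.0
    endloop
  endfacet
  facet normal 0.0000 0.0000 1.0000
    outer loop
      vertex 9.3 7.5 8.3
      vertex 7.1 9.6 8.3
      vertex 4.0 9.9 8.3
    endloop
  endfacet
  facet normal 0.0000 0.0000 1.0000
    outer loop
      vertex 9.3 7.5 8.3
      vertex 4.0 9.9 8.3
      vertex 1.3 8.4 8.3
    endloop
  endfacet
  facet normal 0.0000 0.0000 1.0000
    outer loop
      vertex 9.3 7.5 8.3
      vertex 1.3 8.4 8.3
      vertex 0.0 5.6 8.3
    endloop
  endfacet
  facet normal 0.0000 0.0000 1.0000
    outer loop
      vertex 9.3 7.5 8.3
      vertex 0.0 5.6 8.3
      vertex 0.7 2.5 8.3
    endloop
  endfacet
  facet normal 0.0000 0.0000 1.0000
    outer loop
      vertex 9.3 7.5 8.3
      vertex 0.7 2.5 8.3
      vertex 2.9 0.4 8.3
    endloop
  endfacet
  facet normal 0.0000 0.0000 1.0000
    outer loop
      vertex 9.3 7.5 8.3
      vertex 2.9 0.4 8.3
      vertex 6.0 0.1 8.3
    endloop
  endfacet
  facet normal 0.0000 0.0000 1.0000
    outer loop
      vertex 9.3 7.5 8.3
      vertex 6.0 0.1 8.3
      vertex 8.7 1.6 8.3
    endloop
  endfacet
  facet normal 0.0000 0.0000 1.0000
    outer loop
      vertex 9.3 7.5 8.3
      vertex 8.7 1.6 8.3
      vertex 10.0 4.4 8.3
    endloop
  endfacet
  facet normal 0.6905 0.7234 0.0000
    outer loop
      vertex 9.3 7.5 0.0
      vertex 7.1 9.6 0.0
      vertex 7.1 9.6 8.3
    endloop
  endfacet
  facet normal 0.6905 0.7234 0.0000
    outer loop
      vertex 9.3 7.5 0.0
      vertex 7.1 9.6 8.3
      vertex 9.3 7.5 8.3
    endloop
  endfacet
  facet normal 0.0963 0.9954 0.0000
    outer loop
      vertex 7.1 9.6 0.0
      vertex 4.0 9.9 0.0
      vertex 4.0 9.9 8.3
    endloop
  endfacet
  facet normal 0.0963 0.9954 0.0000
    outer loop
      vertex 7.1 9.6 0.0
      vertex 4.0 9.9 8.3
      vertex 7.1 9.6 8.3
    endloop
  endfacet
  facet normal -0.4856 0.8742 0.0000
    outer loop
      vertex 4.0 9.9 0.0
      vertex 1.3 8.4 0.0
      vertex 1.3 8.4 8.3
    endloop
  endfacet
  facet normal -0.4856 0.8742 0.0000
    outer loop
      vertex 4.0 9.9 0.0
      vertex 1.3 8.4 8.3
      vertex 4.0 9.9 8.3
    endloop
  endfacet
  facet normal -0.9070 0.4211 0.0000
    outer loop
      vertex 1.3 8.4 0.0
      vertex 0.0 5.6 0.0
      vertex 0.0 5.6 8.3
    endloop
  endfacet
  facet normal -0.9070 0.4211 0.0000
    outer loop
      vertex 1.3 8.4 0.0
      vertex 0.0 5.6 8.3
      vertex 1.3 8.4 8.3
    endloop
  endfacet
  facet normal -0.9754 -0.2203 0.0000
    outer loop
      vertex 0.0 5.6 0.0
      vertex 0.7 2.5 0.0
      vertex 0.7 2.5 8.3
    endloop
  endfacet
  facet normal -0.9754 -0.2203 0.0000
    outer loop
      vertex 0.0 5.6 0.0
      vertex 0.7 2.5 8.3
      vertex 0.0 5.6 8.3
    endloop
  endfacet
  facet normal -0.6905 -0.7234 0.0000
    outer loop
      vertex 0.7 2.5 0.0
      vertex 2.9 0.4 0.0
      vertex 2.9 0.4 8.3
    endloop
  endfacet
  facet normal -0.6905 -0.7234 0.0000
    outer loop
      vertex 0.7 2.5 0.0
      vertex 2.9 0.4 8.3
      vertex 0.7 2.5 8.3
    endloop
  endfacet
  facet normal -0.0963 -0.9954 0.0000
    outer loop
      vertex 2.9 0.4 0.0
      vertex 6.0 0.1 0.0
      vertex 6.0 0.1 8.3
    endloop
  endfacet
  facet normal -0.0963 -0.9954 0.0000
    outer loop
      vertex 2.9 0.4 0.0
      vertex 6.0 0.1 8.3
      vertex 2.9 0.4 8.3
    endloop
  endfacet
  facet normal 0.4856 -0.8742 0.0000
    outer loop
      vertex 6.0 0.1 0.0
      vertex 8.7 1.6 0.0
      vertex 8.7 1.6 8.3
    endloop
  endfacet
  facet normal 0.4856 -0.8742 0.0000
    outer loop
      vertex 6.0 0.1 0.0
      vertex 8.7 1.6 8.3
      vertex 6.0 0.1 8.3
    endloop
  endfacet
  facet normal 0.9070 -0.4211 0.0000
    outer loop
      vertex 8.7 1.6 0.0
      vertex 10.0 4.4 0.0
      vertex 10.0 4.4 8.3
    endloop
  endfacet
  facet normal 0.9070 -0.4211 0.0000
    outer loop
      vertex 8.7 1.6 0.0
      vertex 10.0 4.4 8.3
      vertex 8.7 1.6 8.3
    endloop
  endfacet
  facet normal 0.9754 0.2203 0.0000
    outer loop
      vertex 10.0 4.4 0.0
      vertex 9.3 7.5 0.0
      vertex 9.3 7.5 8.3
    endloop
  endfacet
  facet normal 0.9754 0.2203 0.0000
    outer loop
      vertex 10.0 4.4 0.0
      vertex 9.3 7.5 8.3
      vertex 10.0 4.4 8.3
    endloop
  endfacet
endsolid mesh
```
; perimeter-only toolpath
G21 ; units = mm
G90 ; absolute positioning
G28 ; home
; layer 1
G0 Z2.8
G0 X9.3 Y7.5
G1 X7.1 Y9.6
G1 X4.0 Y9.9
G1 X1.3 Y8.4
G1 X0.0 Y5.6
G1 X0.7 Y2.5
G1 X2.9 Y0.4
G1 X6.0 Y0.1
G1 X8.7 Y1.6
G1 X10.0 Y4.4
G1 X9.3 Y7.5
; layer 2
G0 Z5.5
G0 X9.3 Y7.5
G1 X7.1 Y9.6
G1 X4.0 Y9.9
G1 X1.3 Y8.4
G1 X0.0 Y5.6
G1 X0.7 Y2.5
G1 X2.9 Y0.4
G1 X6.0 Y0.1
G1 X8.7 Y1.6
G1 X10.0 Y4.4
G1 X9.3 Y7.5
; layer 3
G0 Z8.3
G0 X9.3 Y7.5
G1 X7.1 Y9.6
G1 X4.0 Y9.9
G1 X1.3 Y8.4
G1 X0.0 Y5.6
G1 X0.7 Y2.5
G1 X2.9 Y0.4
G1 X6.0 Y0.1
G1 X8.7 Y1.6
G1 X10.0 Y4.4
G1 X9.3 Y7.5
M2 ; end

The solid is a regular 10-sided prism (a cylinder approximated with 10 flat sides), circumscribed radius ≈ 5 mm, height ≈ 8.3 mm. Slicing at Δz = 2.8 mm — 3 equal slices spanning the solid's height, so layer i sits at z = i·h/3 — gives 3 non-empty perimeters. Each is a 10-segment closed polygon; G0 lifts to the layer z and rapids to the start vertex, then G1 traces the edges.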